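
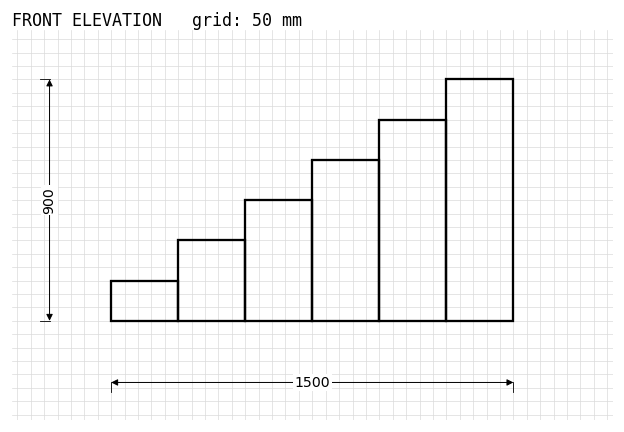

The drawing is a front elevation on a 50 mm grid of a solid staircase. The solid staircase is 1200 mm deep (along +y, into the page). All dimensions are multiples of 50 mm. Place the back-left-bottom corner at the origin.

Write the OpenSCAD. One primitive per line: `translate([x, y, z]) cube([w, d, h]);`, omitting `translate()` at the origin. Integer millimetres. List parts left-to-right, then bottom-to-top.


cube([250, 1200, 150]);
translate([250, 0, 0]) cube([250, 1200, 300]);
translate([500, 0, 0]) cube([250, 1200, 450]);
translate([750, 0, 0]) cube([250, 1200, 600]);
translate([1000, 0, 0]) cube([250, 1200, 750]);
translate([1250, 0, 0]) cube([250, 1200, 900]);


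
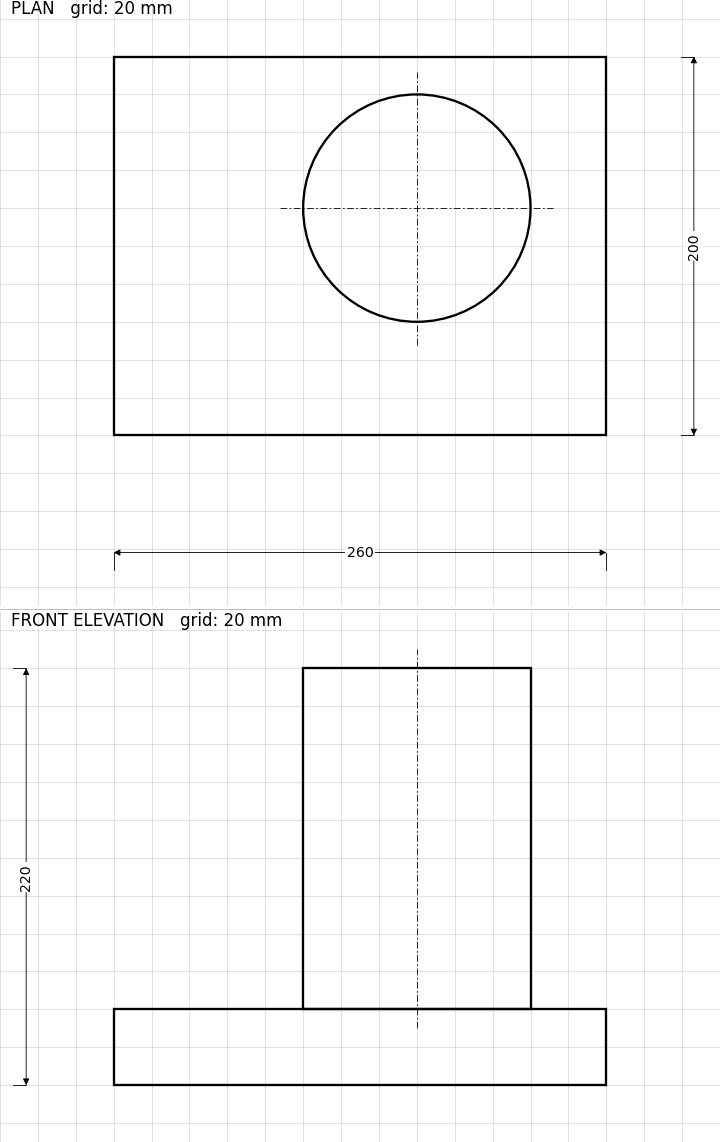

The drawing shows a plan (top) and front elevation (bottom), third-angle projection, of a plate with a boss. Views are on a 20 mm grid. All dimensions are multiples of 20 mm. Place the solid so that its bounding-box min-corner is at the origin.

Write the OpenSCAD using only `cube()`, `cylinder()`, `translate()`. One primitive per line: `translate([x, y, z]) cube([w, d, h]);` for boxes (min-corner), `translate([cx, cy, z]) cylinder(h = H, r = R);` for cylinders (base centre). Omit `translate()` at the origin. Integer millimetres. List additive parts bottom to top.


cube([260, 200, 40]);
translate([160, 120, 40]) cylinder(h = 180, r = 60);


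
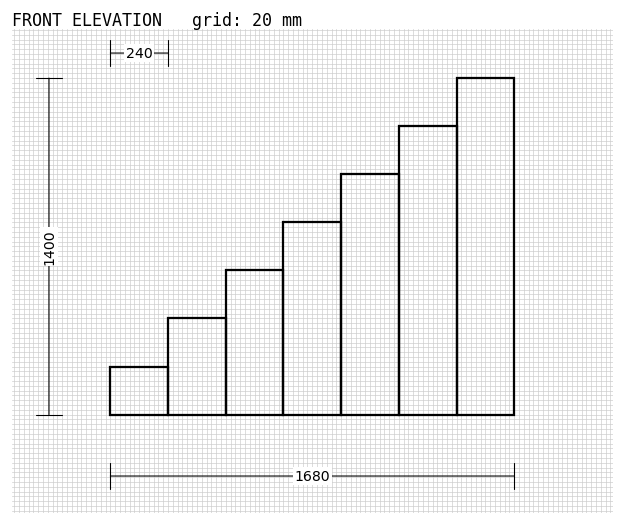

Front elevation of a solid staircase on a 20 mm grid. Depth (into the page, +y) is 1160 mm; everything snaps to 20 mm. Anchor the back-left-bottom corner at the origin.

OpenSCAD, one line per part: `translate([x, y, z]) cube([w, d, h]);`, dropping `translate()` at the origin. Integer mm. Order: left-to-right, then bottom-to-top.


cube([240, 1160, 200]);
translate([240, 0, 0]) cube([240, 1160, 400]);
translate([480, 0, 0]) cube([240, 1160, 600]);
translate([720, 0, 0]) cube([240, 1160, 800]);
translate([960, 0, 0]) cube([240, 1160, 1000]);
translate([1200, 0, 0]) cube([240, 1160, 1200]);
translate([1440, 0, 0]) cube([240, 1160, 1400]);


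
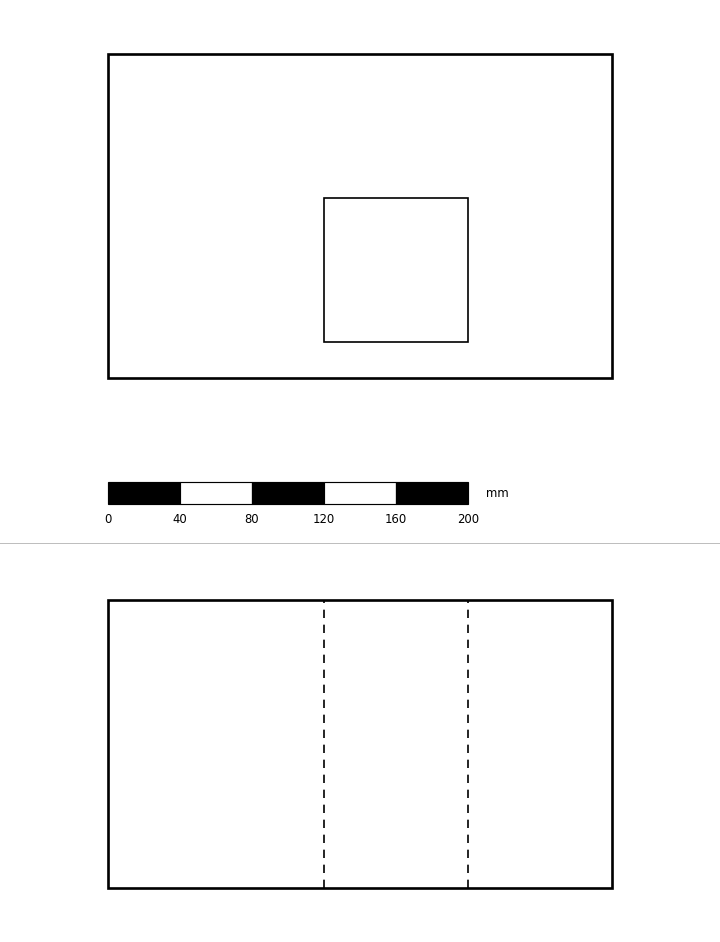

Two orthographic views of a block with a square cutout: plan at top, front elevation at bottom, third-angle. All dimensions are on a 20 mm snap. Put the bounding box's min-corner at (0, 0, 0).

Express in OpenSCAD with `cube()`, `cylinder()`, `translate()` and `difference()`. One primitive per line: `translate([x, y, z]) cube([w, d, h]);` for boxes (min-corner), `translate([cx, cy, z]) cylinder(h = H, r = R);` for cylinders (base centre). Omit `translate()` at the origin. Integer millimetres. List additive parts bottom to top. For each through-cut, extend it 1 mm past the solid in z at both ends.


difference() {
  cube([280, 180, 160]);
  translate([120, 20, -1]) cube([80, 80, 162]);
}


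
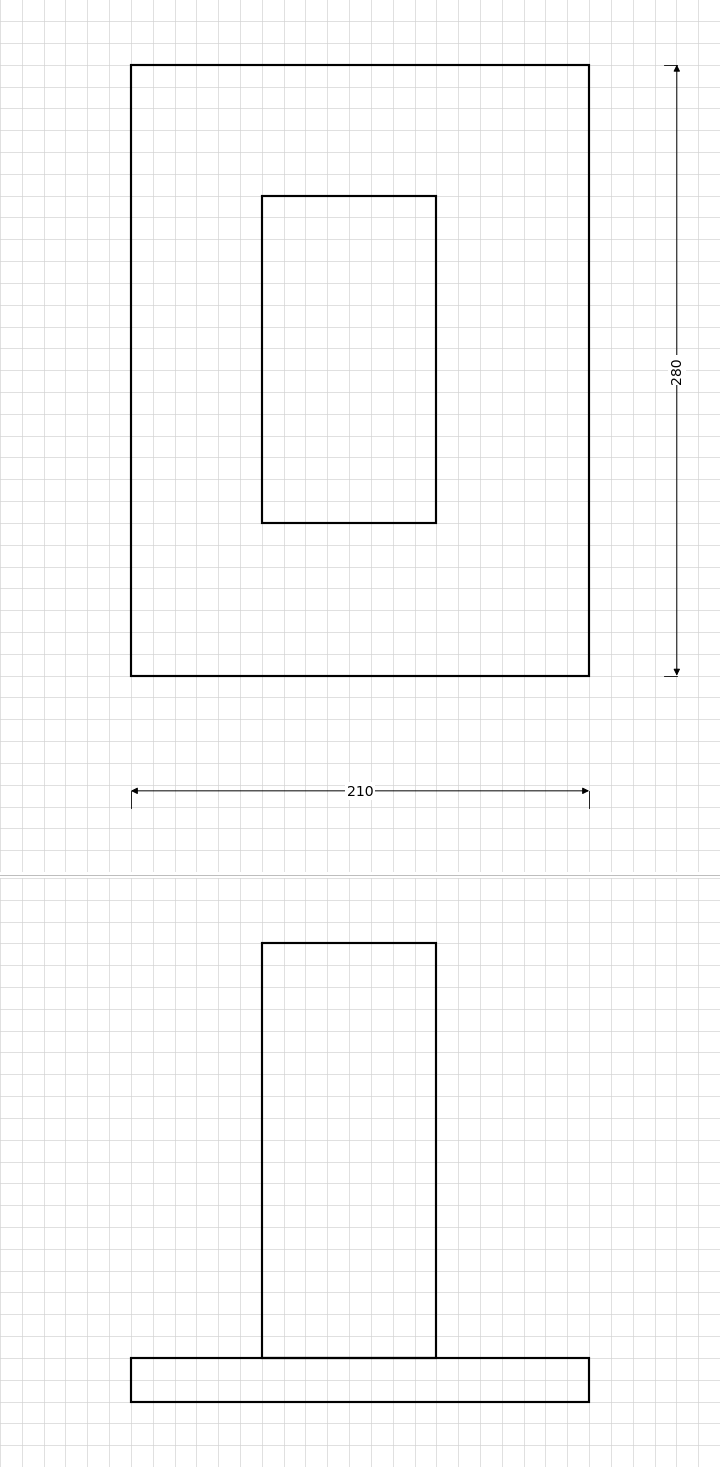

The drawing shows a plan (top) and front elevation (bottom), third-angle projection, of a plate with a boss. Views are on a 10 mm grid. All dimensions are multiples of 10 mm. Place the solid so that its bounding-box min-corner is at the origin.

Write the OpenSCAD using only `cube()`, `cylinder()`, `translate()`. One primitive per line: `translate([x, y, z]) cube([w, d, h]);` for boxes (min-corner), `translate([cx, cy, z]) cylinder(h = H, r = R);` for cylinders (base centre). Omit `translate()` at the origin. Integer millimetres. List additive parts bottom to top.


cube([210, 280, 20]);
translate([60, 70, 20]) cube([80, 150, 190]);


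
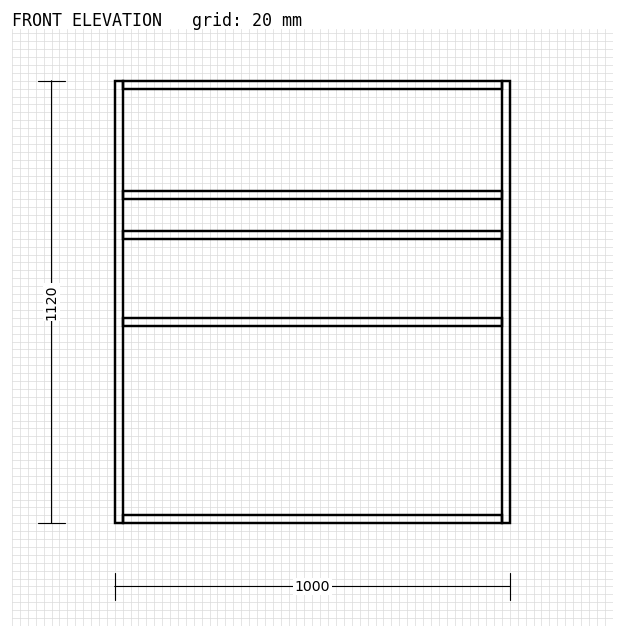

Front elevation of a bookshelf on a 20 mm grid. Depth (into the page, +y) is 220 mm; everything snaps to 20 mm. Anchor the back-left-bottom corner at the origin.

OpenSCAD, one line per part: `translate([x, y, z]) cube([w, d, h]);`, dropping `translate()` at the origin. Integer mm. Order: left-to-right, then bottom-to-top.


cube([20, 220, 1120]);
translate([20, 0, 0]) cube([960, 220, 20]);
translate([20, 0, 500]) cube([960, 220, 20]);
translate([20, 0, 720]) cube([960, 220, 20]);
translate([20, 0, 820]) cube([960, 220, 20]);
translate([20, 0, 1100]) cube([960, 220, 20]);
translate([980, 0, 0]) cube([20, 220, 1120]);


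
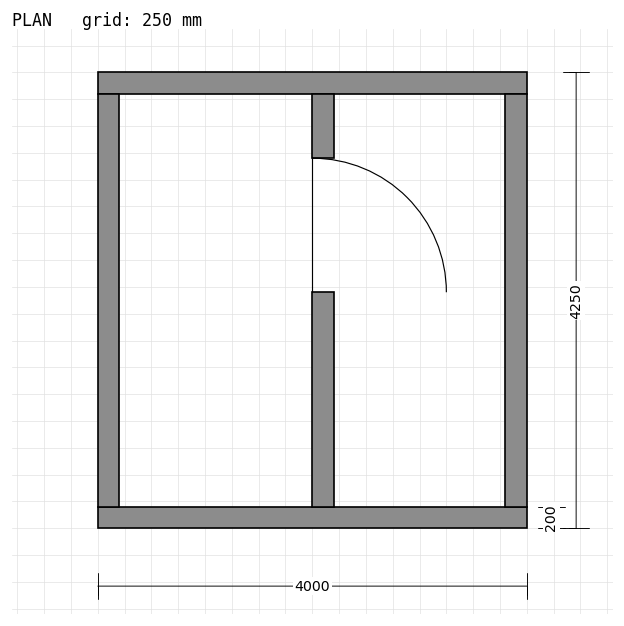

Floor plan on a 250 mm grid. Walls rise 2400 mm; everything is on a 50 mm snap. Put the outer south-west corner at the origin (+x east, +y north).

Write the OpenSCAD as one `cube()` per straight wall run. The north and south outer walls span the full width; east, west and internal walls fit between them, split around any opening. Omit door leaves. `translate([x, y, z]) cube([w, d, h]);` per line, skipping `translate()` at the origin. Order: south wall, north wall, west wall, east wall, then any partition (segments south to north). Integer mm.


cube([4000, 200, 2400]);
translate([0, 4050, 0]) cube([4000, 200, 2400]);
translate([0, 200, 0]) cube([200, 3850, 2400]);
translate([3800, 200, 0]) cube([200, 3850, 2400]);
translate([2000, 200, 0]) cube([200, 2000, 2400]);
translate([2000, 3450, 0]) cube([200, 600, 2400]);


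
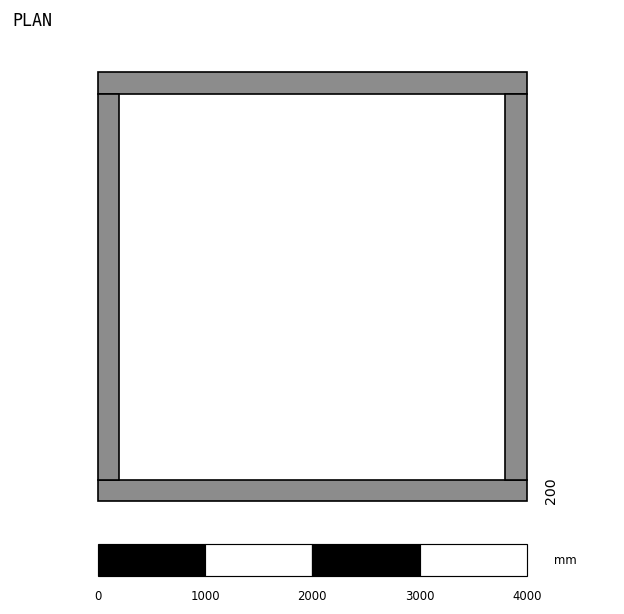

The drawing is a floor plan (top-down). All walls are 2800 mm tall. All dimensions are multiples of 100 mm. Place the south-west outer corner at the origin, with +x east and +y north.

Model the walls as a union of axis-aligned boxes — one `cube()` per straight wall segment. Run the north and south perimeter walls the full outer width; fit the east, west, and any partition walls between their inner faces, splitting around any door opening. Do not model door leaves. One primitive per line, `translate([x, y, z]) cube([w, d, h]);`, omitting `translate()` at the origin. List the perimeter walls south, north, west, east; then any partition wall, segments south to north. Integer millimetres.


cube([4000, 200, 2800]);
translate([0, 3800, 0]) cube([4000, 200, 2800]);
translate([0, 200, 0]) cube([200, 3600, 2800]);
translate([3800, 200, 0]) cube([200, 3600, 2800]);


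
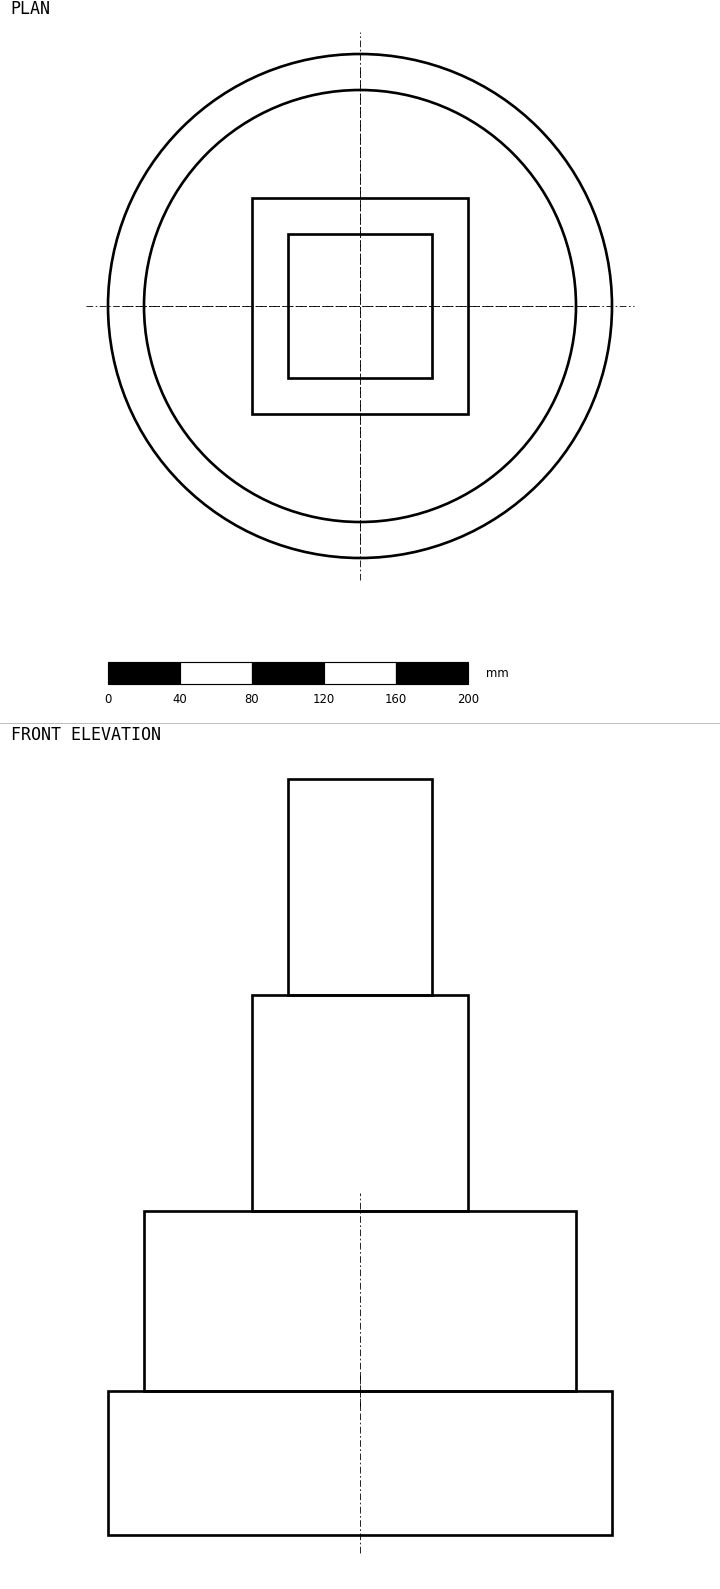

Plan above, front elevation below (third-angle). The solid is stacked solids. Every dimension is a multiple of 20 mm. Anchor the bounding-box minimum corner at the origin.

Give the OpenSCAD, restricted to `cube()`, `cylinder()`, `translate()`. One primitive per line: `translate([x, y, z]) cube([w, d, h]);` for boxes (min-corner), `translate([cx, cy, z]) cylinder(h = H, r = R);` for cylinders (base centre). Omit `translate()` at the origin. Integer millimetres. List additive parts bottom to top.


translate([140, 140, 0]) cylinder(h = 80, r = 140);
translate([140, 140, 80]) cylinder(h = 100, r = 120);
translate([80, 80, 180]) cube([120, 120, 120]);
translate([100, 100, 300]) cube([80, 80, 120]);


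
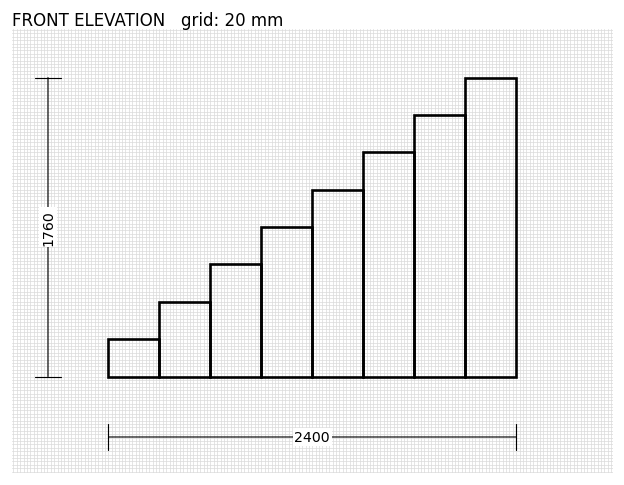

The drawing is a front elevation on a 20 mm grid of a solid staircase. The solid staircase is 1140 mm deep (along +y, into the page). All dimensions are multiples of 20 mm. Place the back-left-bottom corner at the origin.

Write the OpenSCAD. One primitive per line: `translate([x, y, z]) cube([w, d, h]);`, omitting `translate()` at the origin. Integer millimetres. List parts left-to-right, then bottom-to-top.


cube([300, 1140, 220]);
translate([300, 0, 0]) cube([300, 1140, 440]);
translate([600, 0, 0]) cube([300, 1140, 660]);
translate([900, 0, 0]) cube([300, 1140, 880]);
translate([1200, 0, 0]) cube([300, 1140, 1100]);
translate([1500, 0, 0]) cube([300, 1140, 1320]);
translate([1800, 0, 0]) cube([300, 1140, 1540]);
translate([2100, 0, 0]) cube([300, 1140, 1760]);


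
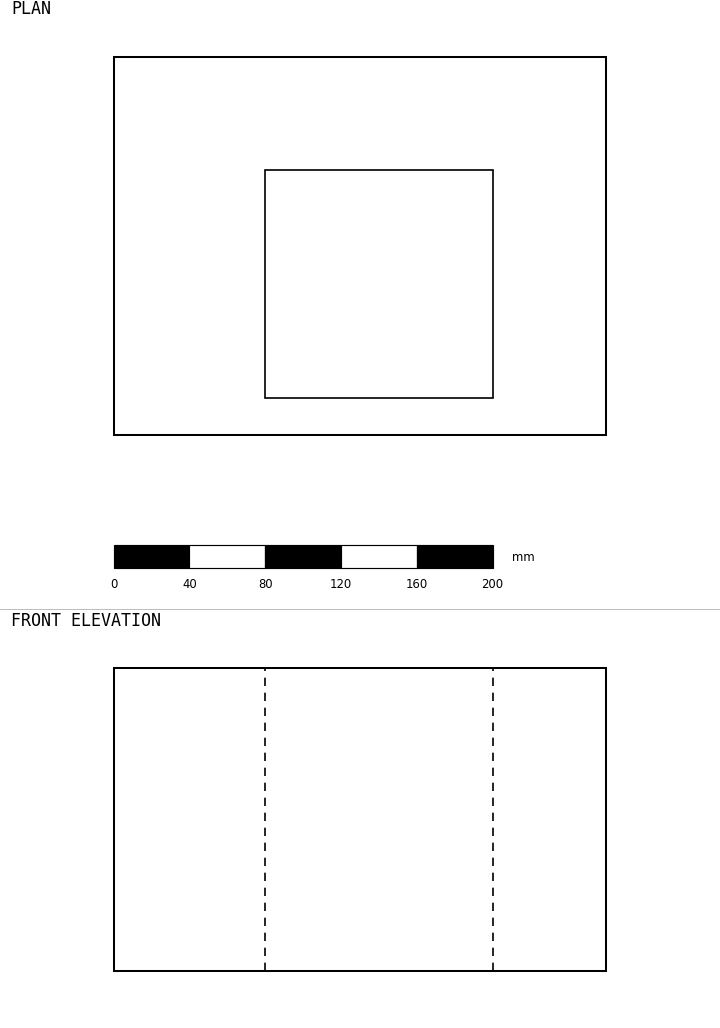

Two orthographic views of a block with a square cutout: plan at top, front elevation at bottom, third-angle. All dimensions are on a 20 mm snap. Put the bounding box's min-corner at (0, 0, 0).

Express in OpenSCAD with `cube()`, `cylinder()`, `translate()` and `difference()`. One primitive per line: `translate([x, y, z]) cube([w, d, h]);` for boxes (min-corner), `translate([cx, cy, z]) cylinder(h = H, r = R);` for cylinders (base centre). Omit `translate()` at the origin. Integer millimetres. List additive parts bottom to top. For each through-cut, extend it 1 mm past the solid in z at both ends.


difference() {
  cube([260, 200, 160]);
  translate([80, 20, -1]) cube([120, 120, 162]);
}


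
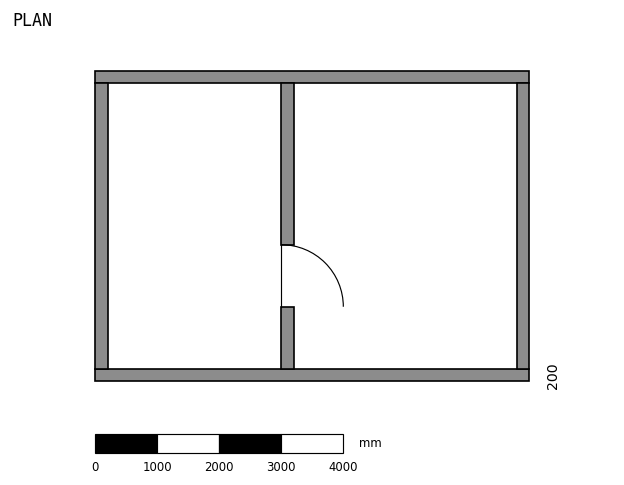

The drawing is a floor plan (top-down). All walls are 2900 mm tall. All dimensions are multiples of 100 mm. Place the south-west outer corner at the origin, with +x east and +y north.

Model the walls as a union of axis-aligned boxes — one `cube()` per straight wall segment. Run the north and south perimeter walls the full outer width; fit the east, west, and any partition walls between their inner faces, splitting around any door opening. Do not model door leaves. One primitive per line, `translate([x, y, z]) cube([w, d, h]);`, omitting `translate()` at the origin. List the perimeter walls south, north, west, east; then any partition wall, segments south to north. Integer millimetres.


cube([7000, 200, 2900]);
translate([0, 4800, 0]) cube([7000, 200, 2900]);
translate([0, 200, 0]) cube([200, 4600, 2900]);
translate([6800, 200, 0]) cube([200, 4600, 2900]);
translate([3000, 200, 0]) cube([200, 1000, 2900]);
translate([3000, 2200, 0]) cube([200, 2600, 2900]);


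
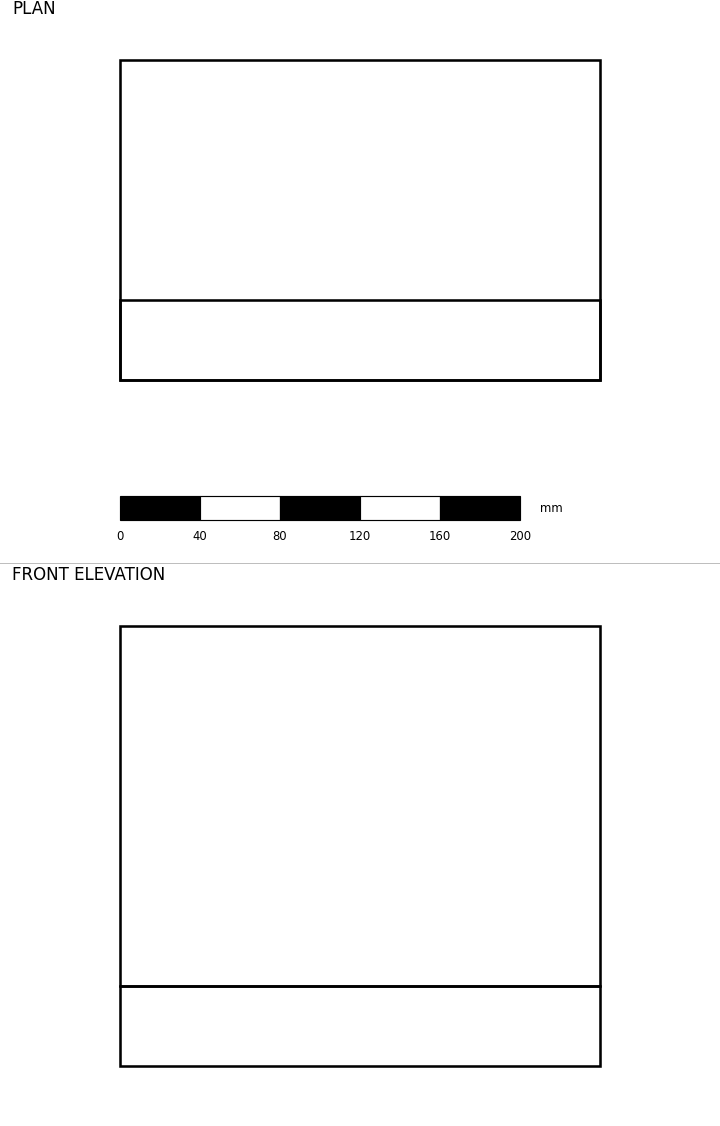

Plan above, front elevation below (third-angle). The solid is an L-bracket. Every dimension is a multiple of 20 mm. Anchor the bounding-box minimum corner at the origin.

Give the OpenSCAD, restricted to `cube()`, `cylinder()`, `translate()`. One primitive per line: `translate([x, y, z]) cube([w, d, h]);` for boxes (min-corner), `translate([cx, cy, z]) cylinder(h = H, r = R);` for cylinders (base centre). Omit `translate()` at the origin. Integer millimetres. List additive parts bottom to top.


cube([240, 160, 40]);
translate([0, 0, 40]) cube([240, 40, 180]);


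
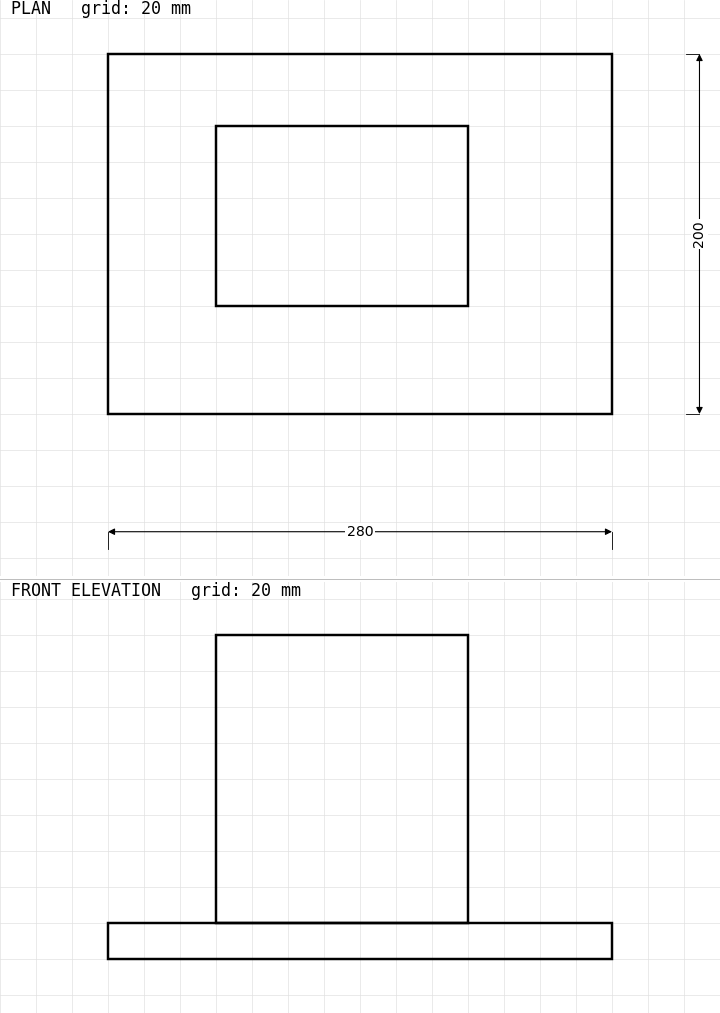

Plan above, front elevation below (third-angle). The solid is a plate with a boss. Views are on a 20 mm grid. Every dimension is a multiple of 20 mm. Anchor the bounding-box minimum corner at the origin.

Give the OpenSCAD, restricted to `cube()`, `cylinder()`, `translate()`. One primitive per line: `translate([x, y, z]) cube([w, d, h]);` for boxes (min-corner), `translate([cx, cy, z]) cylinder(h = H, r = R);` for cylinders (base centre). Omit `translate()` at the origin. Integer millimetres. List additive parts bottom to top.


cube([280, 200, 20]);
translate([60, 60, 20]) cube([140, 100, 160]);


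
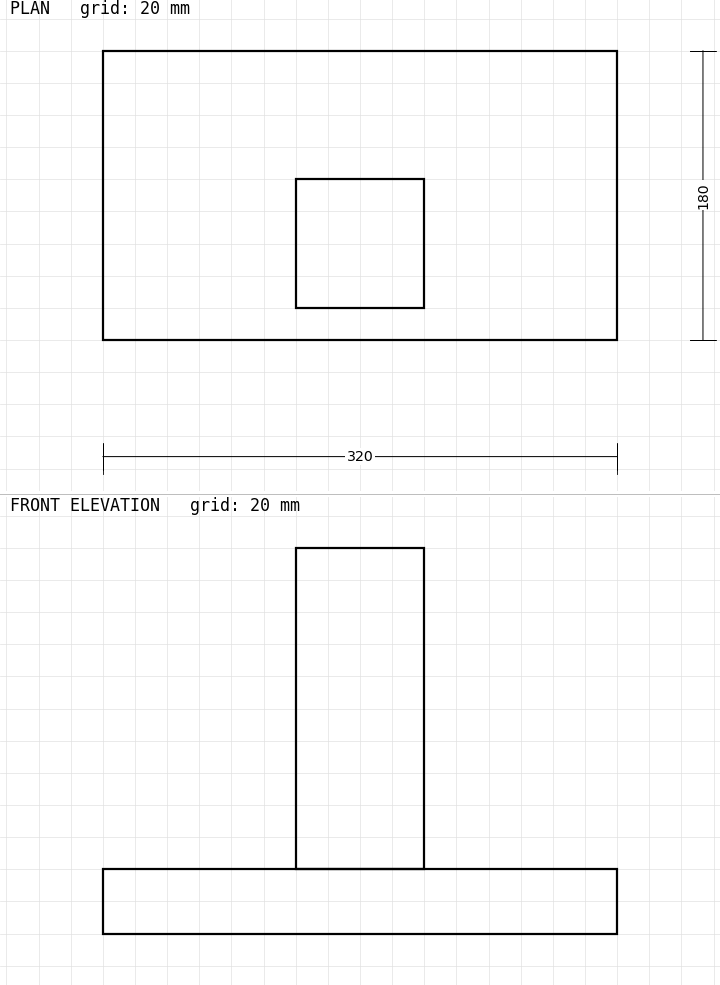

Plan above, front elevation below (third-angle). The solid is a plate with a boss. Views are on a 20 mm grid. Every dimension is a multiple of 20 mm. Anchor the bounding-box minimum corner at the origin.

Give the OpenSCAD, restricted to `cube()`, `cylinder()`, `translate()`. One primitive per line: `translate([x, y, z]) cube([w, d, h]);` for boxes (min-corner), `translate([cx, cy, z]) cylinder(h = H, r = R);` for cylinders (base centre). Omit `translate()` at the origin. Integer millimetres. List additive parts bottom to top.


cube([320, 180, 40]);
translate([120, 20, 40]) cube([80, 80, 200]);


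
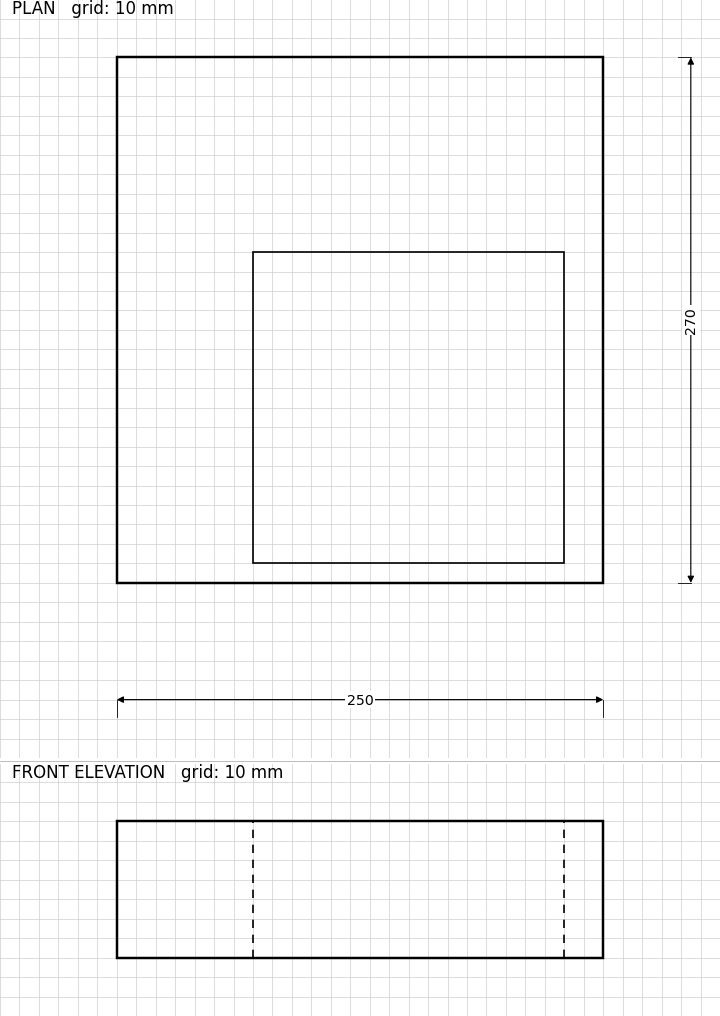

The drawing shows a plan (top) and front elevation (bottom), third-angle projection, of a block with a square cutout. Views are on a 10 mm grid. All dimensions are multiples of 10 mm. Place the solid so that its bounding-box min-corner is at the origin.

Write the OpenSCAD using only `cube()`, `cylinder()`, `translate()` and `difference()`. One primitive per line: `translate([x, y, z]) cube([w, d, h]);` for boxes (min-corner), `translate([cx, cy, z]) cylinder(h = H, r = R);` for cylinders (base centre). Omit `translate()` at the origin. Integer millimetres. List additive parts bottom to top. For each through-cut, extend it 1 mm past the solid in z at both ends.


difference() {
  cube([250, 270, 70]);
  translate([70, 10, -1]) cube([160, 160, 72]);
}


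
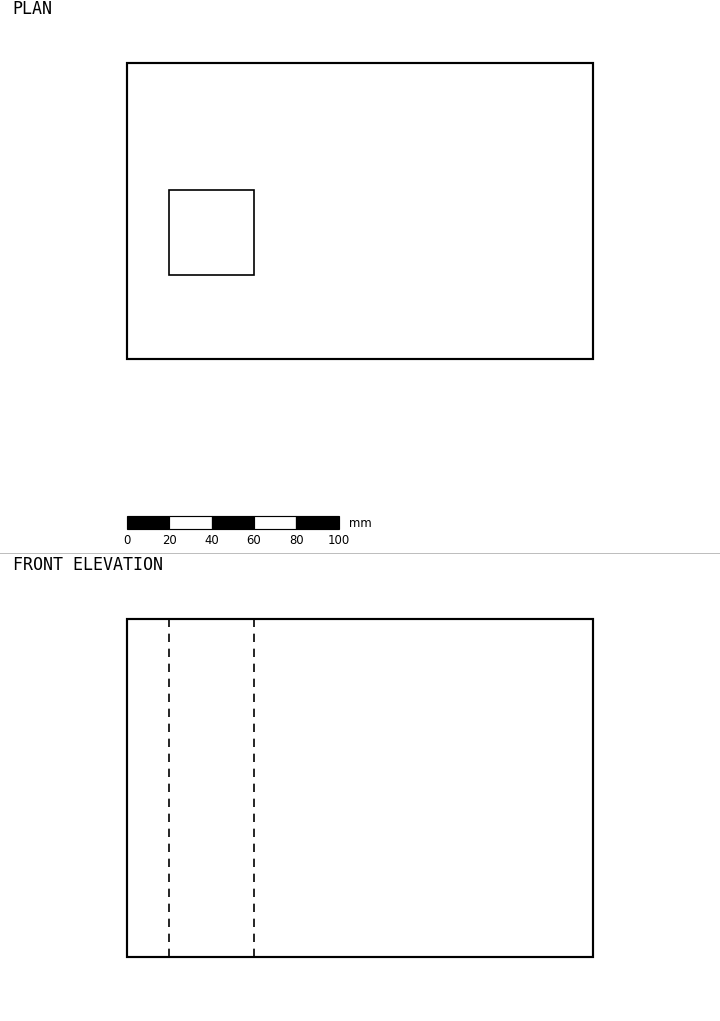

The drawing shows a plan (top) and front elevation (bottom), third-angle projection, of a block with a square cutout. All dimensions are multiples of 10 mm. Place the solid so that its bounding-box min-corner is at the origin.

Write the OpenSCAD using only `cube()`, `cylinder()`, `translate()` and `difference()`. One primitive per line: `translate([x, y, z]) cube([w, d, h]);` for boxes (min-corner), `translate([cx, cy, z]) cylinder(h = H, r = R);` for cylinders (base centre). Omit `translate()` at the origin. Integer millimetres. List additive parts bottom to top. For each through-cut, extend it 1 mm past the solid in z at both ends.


difference() {
  cube([220, 140, 160]);
  translate([20, 40, -1]) cube([40, 40, 162]);
}


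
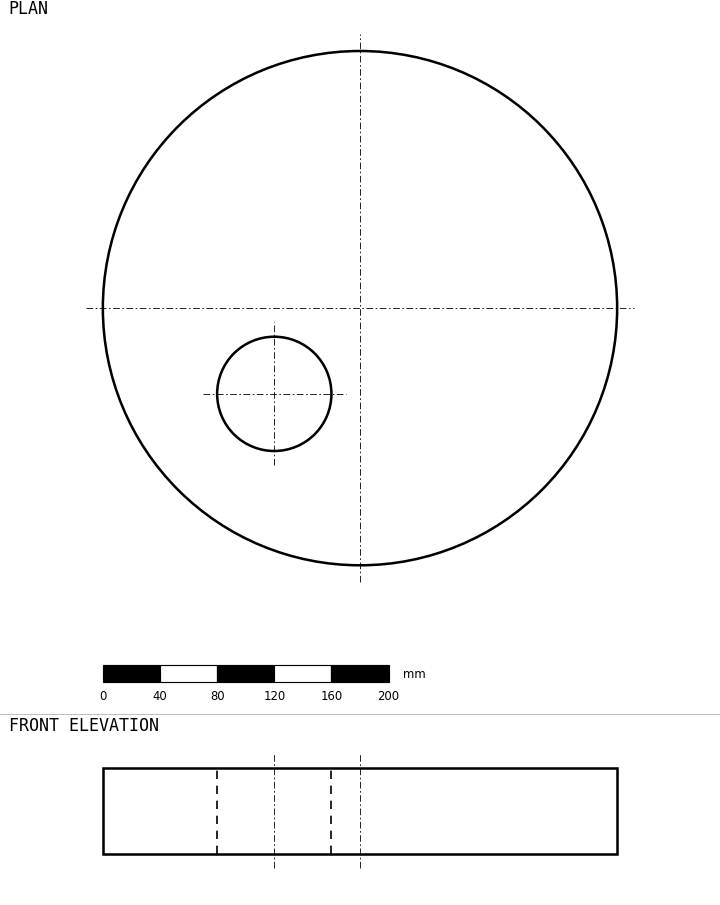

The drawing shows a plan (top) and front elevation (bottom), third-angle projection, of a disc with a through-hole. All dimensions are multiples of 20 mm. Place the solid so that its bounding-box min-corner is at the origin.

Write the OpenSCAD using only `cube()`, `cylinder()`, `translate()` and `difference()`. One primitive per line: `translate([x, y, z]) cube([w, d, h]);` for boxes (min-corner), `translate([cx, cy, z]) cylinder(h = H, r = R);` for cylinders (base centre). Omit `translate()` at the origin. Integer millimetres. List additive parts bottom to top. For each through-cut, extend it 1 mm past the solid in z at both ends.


difference() {
  translate([180, 180, 0]) cylinder(h = 60, r = 180);
  translate([120, 120, -1]) cylinder(h = 62, r = 40);
}


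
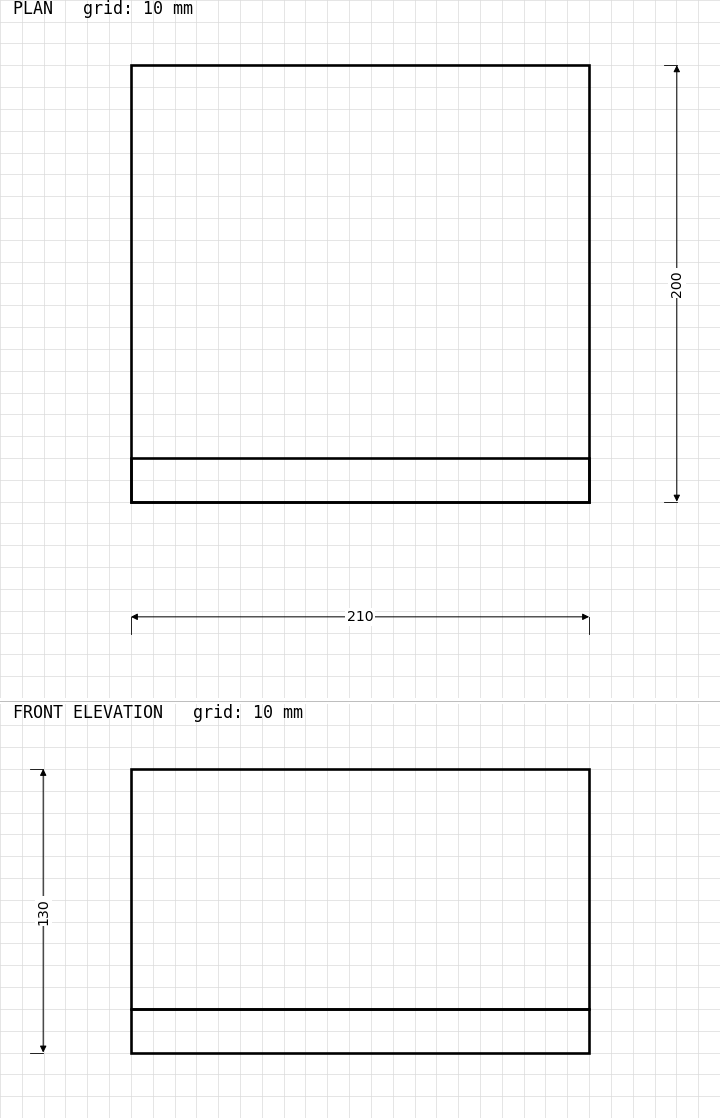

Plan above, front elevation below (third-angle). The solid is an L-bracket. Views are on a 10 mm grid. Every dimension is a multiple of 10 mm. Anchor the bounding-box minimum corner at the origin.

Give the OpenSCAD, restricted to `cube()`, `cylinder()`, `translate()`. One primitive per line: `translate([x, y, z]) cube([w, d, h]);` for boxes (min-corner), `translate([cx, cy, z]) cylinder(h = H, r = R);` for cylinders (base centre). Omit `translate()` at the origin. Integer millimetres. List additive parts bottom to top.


cube([210, 200, 20]);
translate([0, 0, 20]) cube([210, 20, 110]);


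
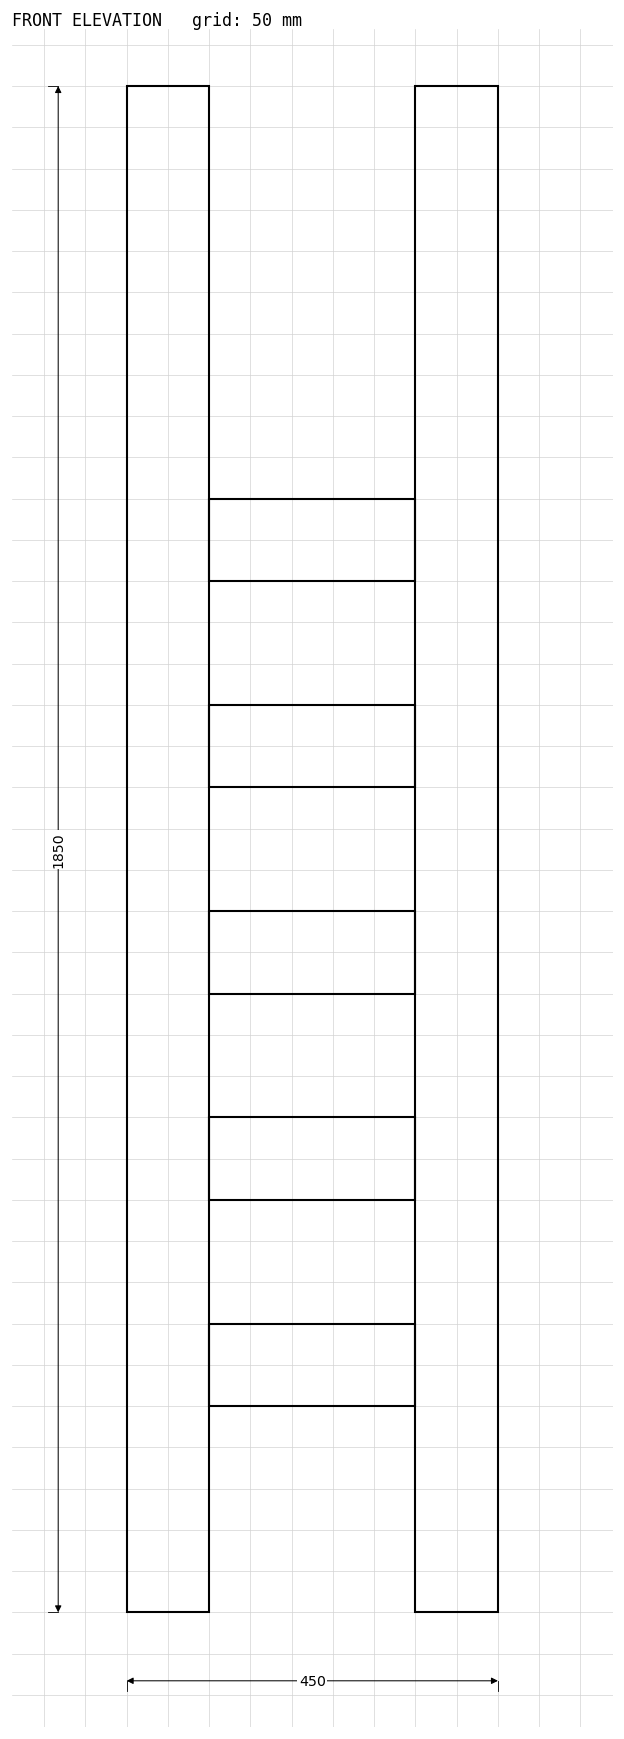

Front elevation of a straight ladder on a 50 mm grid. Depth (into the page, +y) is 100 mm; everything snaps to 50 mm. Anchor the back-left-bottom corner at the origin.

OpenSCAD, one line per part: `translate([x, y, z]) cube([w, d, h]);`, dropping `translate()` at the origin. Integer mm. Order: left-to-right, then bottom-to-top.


cube([100, 100, 1850]);
translate([100, 0, 250]) cube([250, 100, 100]);
translate([100, 0, 500]) cube([250, 100, 100]);
translate([100, 0, 750]) cube([250, 100, 100]);
translate([100, 0, 1000]) cube([250, 100, 100]);
translate([100, 0, 1250]) cube([250, 100, 100]);
translate([350, 0, 0]) cube([100, 100, 1850]);


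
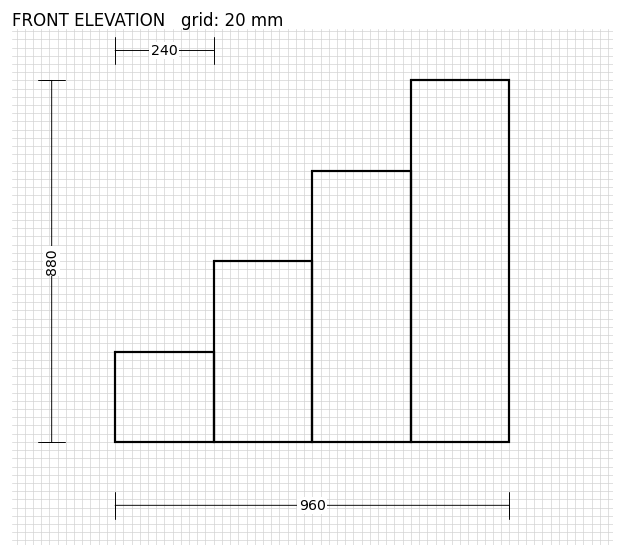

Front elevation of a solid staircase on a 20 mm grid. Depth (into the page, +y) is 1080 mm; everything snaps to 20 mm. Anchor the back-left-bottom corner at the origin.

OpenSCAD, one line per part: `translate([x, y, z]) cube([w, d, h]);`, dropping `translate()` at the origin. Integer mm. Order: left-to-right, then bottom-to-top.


cube([240, 1080, 220]);
translate([240, 0, 0]) cube([240, 1080, 440]);
translate([480, 0, 0]) cube([240, 1080, 660]);
translate([720, 0, 0]) cube([240, 1080, 880]);


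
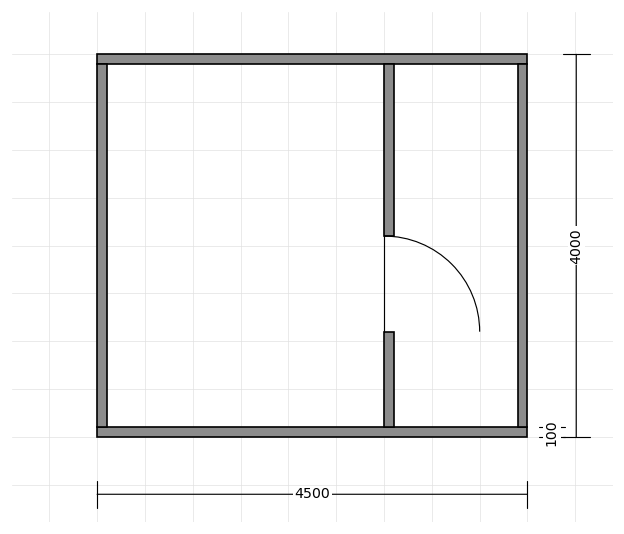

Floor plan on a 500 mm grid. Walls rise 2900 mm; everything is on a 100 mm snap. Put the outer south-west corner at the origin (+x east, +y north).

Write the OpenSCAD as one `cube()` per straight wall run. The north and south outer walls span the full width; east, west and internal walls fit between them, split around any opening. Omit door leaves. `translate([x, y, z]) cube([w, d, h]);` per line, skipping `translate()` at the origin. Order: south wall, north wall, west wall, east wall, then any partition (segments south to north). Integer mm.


cube([4500, 100, 2900]);
translate([0, 3900, 0]) cube([4500, 100, 2900]);
translate([0, 100, 0]) cube([100, 3800, 2900]);
translate([4400, 100, 0]) cube([100, 3800, 2900]);
translate([3000, 100, 0]) cube([100, 1000, 2900]);
translate([3000, 2100, 0]) cube([100, 1800, 2900]);


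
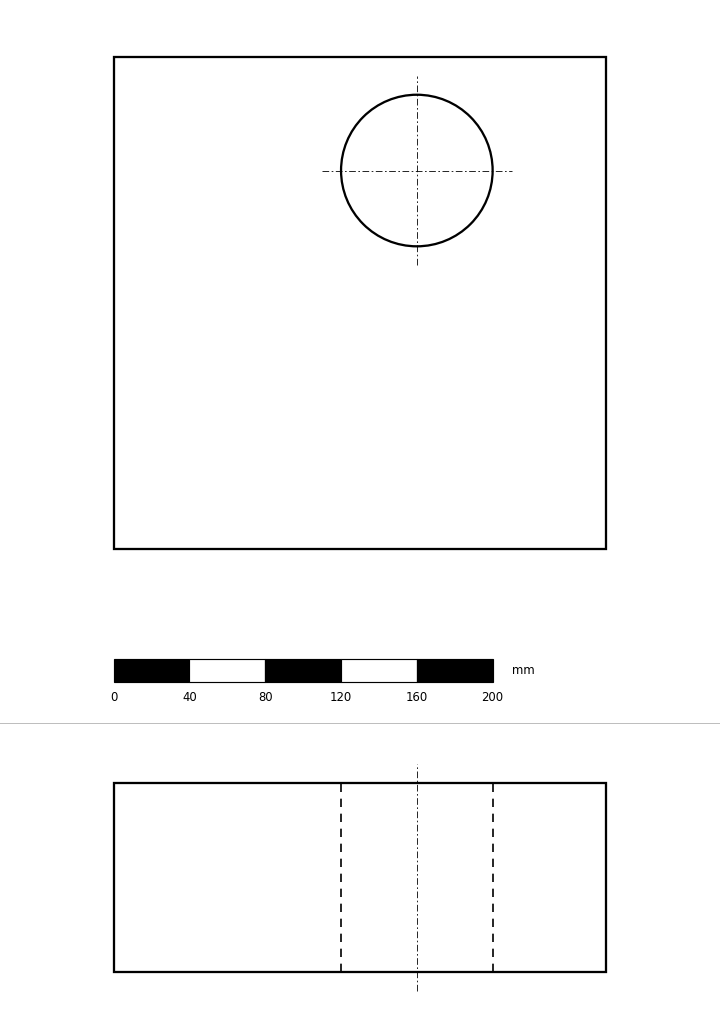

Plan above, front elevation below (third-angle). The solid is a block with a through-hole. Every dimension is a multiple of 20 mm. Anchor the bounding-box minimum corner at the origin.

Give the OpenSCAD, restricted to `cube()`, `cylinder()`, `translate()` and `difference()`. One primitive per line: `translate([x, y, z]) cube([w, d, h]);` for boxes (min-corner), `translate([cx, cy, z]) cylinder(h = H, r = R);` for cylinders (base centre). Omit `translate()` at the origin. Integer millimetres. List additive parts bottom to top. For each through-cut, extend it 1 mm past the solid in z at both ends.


difference() {
  cube([260, 260, 100]);
  translate([160, 200, -1]) cylinder(h = 102, r = 40);
}


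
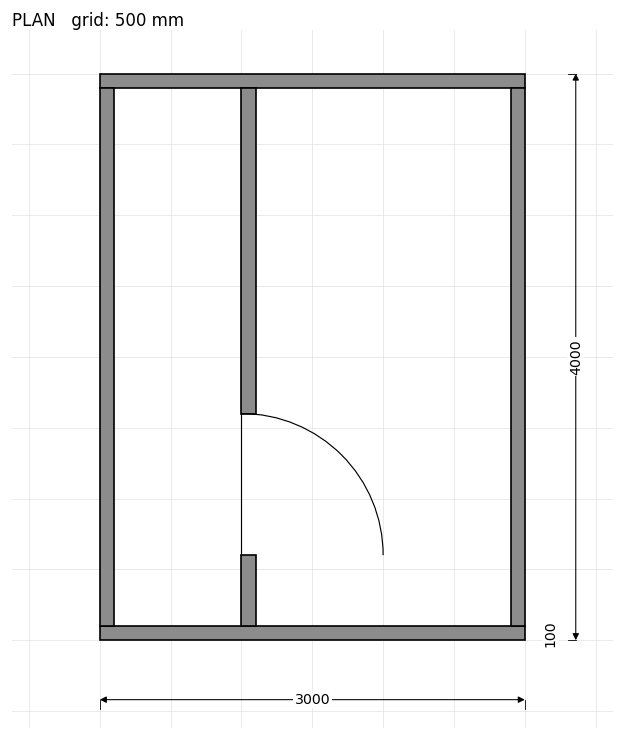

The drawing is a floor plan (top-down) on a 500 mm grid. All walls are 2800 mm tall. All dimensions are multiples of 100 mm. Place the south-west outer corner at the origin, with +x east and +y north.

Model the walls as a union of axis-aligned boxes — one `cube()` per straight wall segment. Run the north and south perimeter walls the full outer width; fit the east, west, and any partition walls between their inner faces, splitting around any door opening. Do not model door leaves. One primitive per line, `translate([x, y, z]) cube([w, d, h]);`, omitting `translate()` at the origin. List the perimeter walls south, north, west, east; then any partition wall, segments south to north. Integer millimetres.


cube([3000, 100, 2800]);
translate([0, 3900, 0]) cube([3000, 100, 2800]);
translate([0, 100, 0]) cube([100, 3800, 2800]);
translate([2900, 100, 0]) cube([100, 3800, 2800]);
translate([1000, 100, 0]) cube([100, 500, 2800]);
translate([1000, 1600, 0]) cube([100, 2300, 2800]);


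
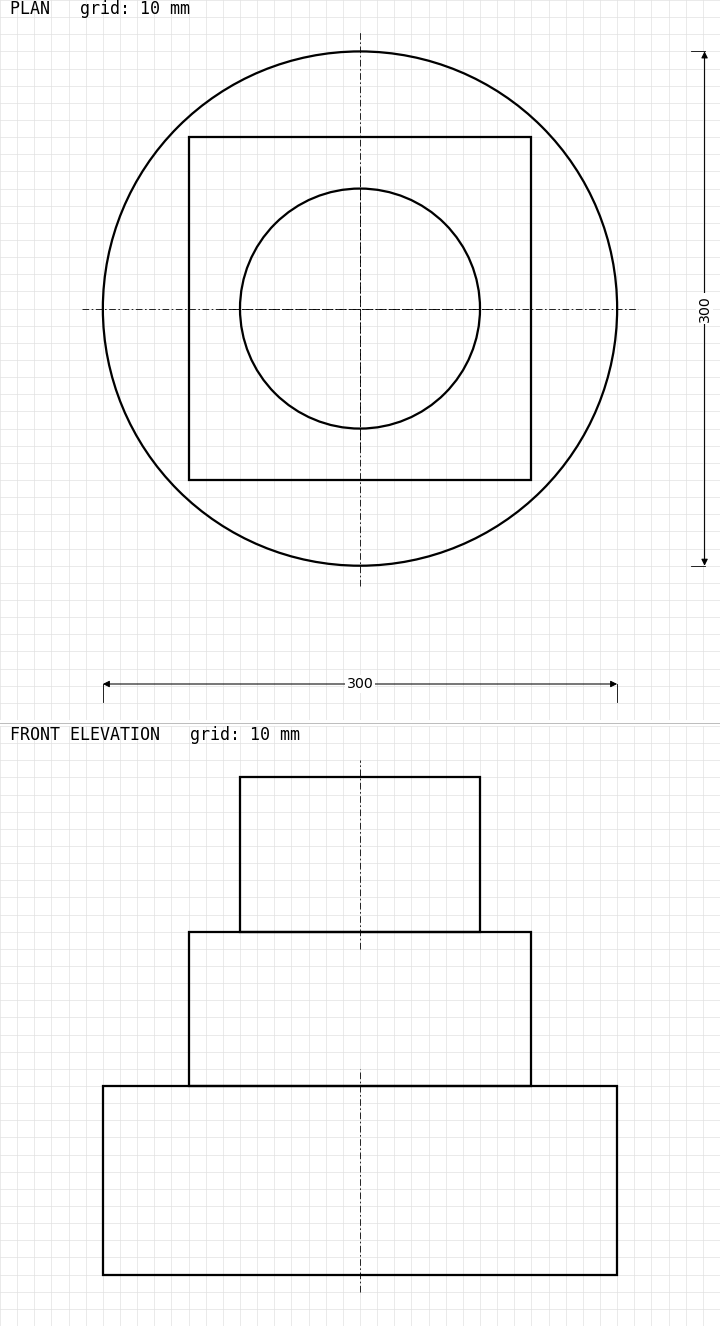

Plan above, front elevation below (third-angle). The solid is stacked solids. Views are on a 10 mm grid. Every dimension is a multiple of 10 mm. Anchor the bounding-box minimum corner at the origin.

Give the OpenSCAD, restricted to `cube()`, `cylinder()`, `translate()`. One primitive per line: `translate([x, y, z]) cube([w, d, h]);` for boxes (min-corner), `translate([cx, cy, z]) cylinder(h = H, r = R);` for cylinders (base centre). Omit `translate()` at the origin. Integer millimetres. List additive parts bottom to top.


translate([150, 150, 0]) cylinder(h = 110, r = 150);
translate([50, 50, 110]) cube([200, 200, 90]);
translate([150, 150, 200]) cylinder(h = 90, r = 70);


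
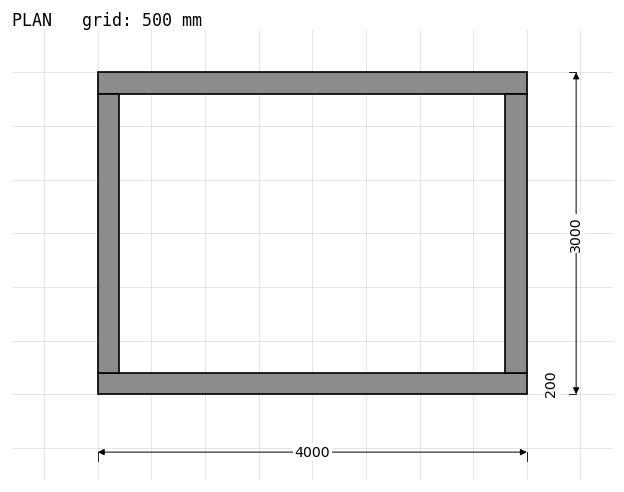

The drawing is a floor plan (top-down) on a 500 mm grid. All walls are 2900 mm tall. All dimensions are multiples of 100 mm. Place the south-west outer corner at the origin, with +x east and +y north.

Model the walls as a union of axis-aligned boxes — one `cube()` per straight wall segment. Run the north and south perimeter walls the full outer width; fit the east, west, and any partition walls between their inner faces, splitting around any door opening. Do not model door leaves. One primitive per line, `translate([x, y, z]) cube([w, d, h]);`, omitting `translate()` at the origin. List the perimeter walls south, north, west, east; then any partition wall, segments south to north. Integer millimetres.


cube([4000, 200, 2900]);
translate([0, 2800, 0]) cube([4000, 200, 2900]);
translate([0, 200, 0]) cube([200, 2600, 2900]);
translate([3800, 200, 0]) cube([200, 2600, 2900]);


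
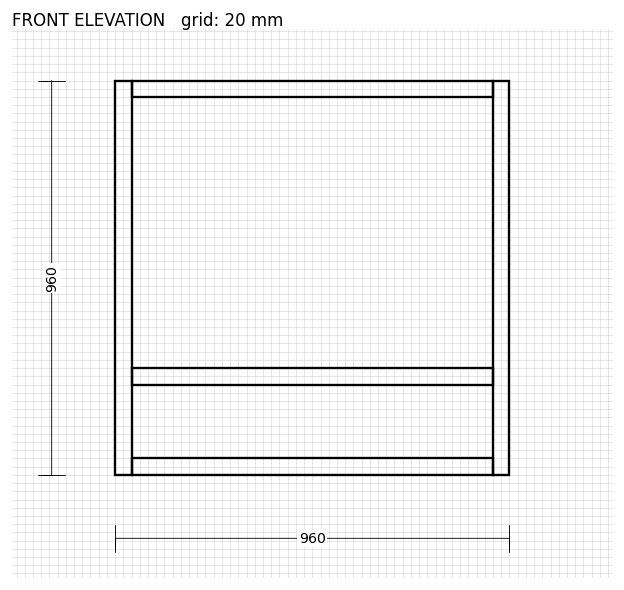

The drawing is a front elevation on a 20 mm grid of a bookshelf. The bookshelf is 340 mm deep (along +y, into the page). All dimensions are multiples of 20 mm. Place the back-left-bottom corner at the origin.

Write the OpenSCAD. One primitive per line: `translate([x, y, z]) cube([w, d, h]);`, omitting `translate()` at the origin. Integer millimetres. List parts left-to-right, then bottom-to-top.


cube([40, 340, 960]);
translate([40, 0, 0]) cube([880, 340, 40]);
translate([40, 0, 220]) cube([880, 340, 40]);
translate([40, 0, 920]) cube([880, 340, 40]);
translate([920, 0, 0]) cube([40, 340, 960]);


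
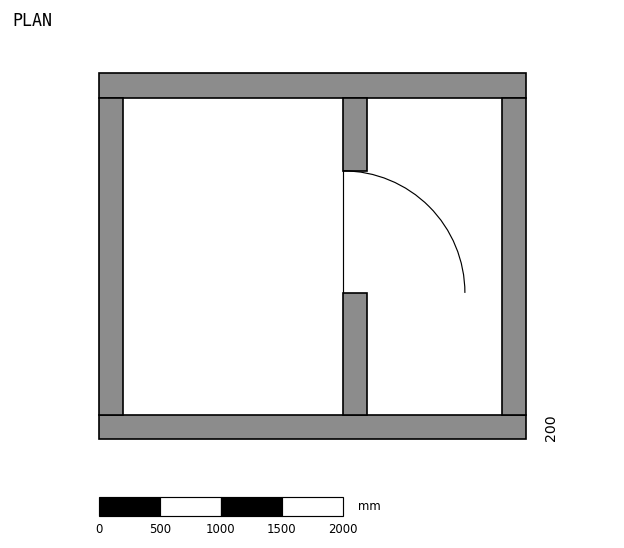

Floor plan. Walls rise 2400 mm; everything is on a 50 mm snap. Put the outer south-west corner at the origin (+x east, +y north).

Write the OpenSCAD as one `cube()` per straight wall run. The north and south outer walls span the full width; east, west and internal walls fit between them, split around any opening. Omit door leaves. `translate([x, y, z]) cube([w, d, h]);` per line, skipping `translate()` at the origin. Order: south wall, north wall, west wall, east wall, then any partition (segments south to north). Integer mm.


cube([3500, 200, 2400]);
translate([0, 2800, 0]) cube([3500, 200, 2400]);
translate([0, 200, 0]) cube([200, 2600, 2400]);
translate([3300, 200, 0]) cube([200, 2600, 2400]);
translate([2000, 200, 0]) cube([200, 1000, 2400]);
translate([2000, 2200, 0]) cube([200, 600, 2400]);


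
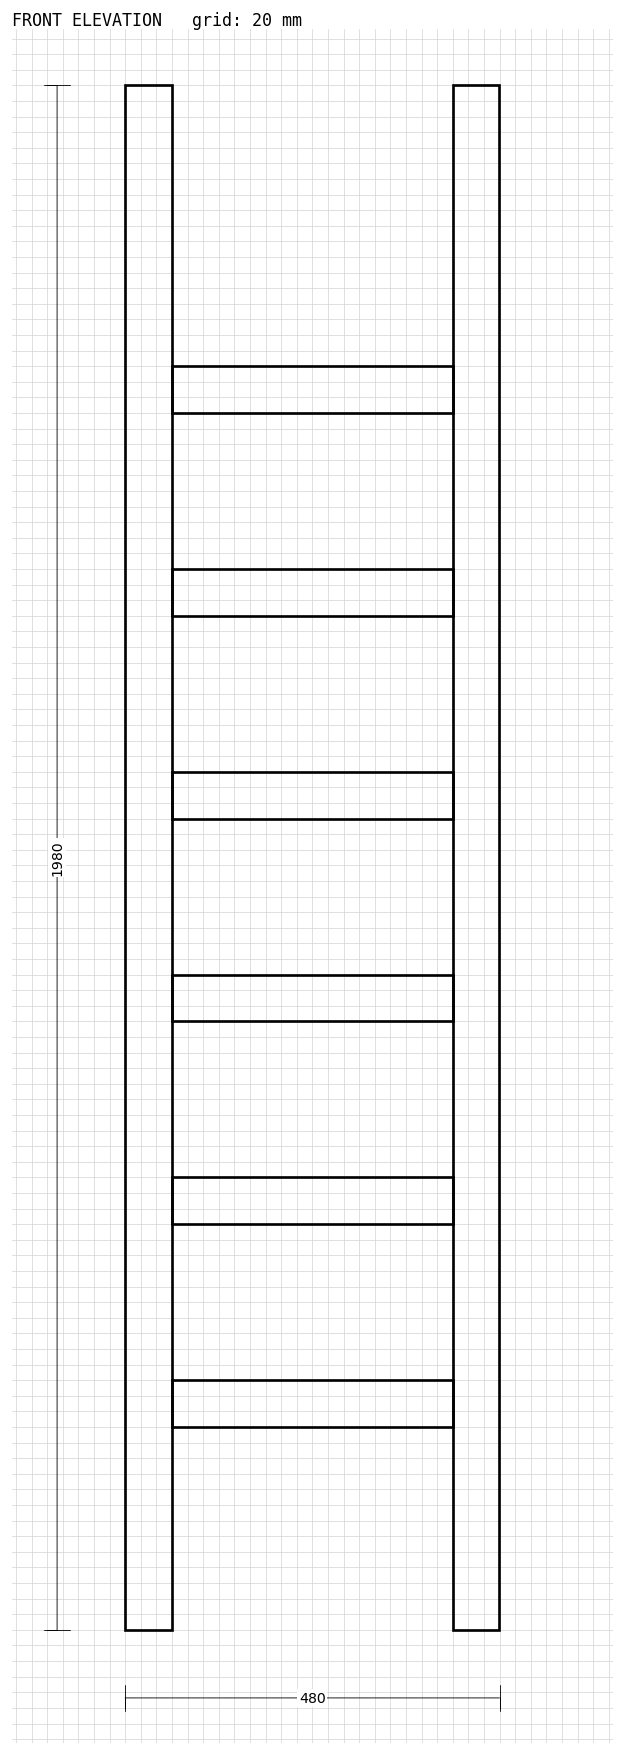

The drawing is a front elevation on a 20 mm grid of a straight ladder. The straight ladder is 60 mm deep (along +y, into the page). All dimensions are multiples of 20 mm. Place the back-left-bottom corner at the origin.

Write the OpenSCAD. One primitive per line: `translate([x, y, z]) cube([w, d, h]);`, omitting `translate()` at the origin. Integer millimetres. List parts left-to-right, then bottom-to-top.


cube([60, 60, 1980]);
translate([60, 0, 260]) cube([360, 60, 60]);
translate([60, 0, 520]) cube([360, 60, 60]);
translate([60, 0, 780]) cube([360, 60, 60]);
translate([60, 0, 1040]) cube([360, 60, 60]);
translate([60, 0, 1300]) cube([360, 60, 60]);
translate([60, 0, 1560]) cube([360, 60, 60]);
translate([420, 0, 0]) cube([60, 60, 1980]);


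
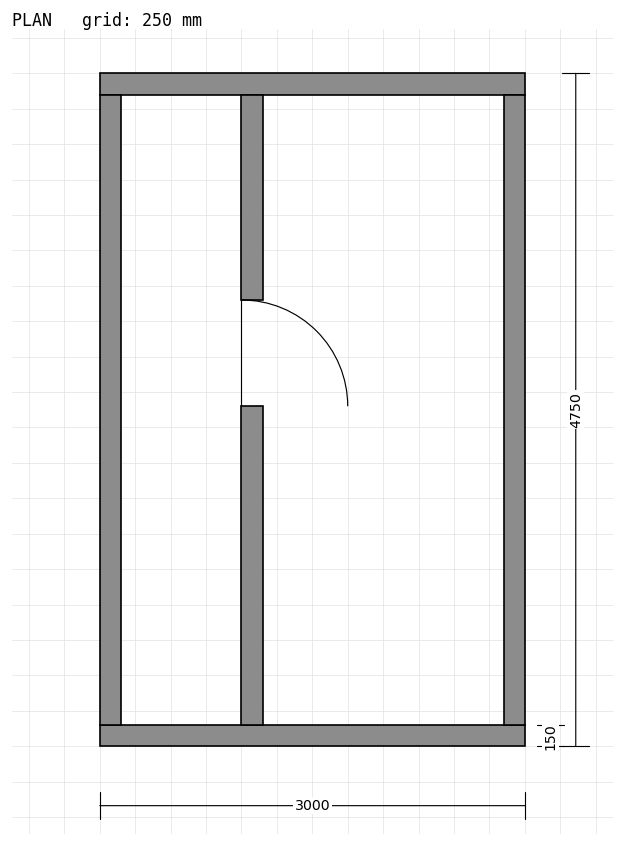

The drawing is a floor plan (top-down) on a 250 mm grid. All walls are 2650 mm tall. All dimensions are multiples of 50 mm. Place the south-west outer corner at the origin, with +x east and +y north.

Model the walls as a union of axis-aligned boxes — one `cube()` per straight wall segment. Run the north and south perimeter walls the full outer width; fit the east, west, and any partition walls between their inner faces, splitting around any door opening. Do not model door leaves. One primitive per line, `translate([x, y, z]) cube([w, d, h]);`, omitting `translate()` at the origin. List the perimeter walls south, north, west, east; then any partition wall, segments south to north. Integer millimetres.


cube([3000, 150, 2650]);
translate([0, 4600, 0]) cube([3000, 150, 2650]);
translate([0, 150, 0]) cube([150, 4450, 2650]);
translate([2850, 150, 0]) cube([150, 4450, 2650]);
translate([1000, 150, 0]) cube([150, 2250, 2650]);
translate([1000, 3150, 0]) cube([150, 1450, 2650]);


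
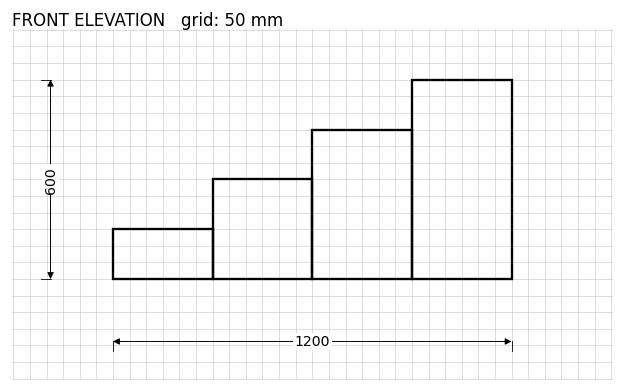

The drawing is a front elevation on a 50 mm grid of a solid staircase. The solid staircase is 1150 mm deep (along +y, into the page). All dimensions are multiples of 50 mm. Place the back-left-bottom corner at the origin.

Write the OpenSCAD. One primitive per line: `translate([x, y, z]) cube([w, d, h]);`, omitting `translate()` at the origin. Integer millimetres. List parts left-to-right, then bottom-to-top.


cube([300, 1150, 150]);
translate([300, 0, 0]) cube([300, 1150, 300]);
translate([600, 0, 0]) cube([300, 1150, 450]);
translate([900, 0, 0]) cube([300, 1150, 600]);


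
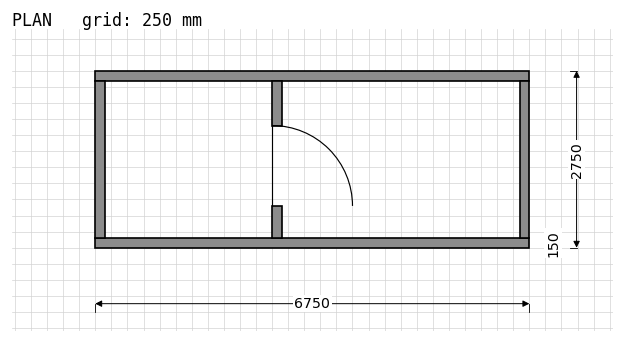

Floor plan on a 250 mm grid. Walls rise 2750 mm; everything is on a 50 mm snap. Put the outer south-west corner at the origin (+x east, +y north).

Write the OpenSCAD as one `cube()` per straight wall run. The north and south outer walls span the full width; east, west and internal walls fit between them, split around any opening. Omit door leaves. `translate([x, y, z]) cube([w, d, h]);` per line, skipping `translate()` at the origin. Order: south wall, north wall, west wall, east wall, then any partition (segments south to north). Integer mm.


cube([6750, 150, 2750]);
translate([0, 2600, 0]) cube([6750, 150, 2750]);
translate([0, 150, 0]) cube([150, 2450, 2750]);
translate([6600, 150, 0]) cube([150, 2450, 2750]);
translate([2750, 150, 0]) cube([150, 500, 2750]);
translate([2750, 1900, 0]) cube([150, 700, 2750]);


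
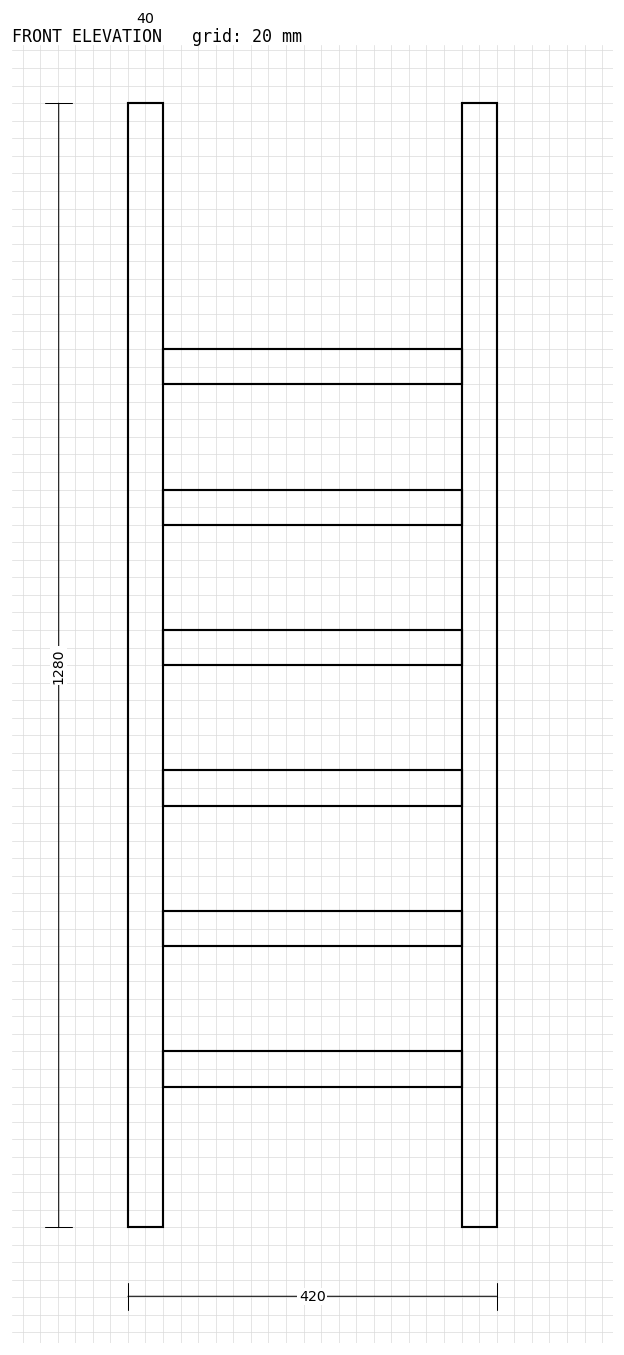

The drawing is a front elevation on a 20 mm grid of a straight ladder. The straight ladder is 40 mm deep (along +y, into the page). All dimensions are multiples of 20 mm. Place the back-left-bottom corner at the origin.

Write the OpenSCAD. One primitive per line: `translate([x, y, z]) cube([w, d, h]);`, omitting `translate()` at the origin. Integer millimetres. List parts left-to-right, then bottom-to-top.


cube([40, 40, 1280]);
translate([40, 0, 160]) cube([340, 40, 40]);
translate([40, 0, 320]) cube([340, 40, 40]);
translate([40, 0, 480]) cube([340, 40, 40]);
translate([40, 0, 640]) cube([340, 40, 40]);
translate([40, 0, 800]) cube([340, 40, 40]);
translate([40, 0, 960]) cube([340, 40, 40]);
translate([380, 0, 0]) cube([40, 40, 1280]);


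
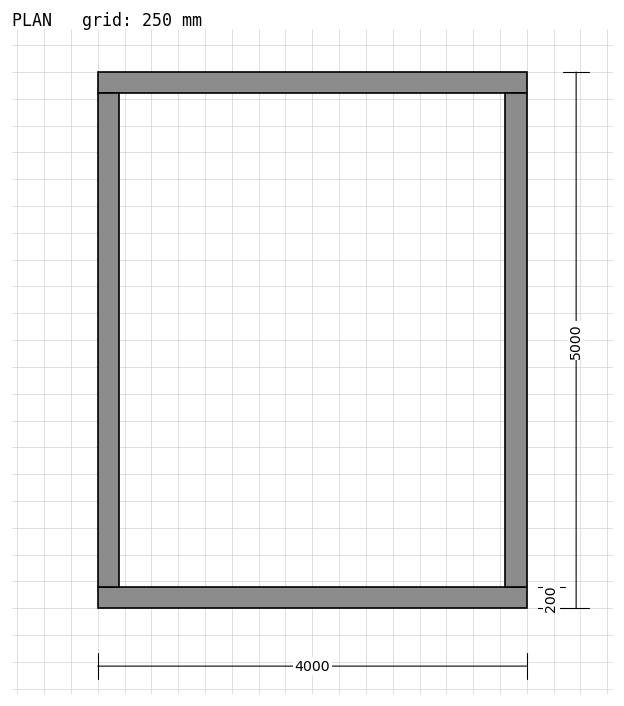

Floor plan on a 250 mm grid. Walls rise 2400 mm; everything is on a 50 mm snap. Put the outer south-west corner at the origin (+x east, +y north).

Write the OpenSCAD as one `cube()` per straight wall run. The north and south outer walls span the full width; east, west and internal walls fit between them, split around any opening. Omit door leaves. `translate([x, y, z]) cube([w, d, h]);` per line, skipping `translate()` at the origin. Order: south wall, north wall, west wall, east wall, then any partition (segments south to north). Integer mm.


cube([4000, 200, 2400]);
translate([0, 4800, 0]) cube([4000, 200, 2400]);
translate([0, 200, 0]) cube([200, 4600, 2400]);
translate([3800, 200, 0]) cube([200, 4600, 2400]);


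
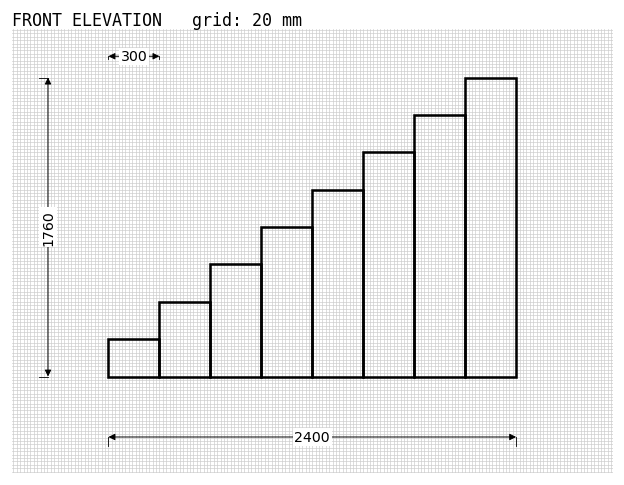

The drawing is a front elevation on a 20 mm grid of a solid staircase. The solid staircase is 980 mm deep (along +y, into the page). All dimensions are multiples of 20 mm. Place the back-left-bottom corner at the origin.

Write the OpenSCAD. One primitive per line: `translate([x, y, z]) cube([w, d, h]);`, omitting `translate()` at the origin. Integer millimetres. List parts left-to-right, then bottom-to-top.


cube([300, 980, 220]);
translate([300, 0, 0]) cube([300, 980, 440]);
translate([600, 0, 0]) cube([300, 980, 660]);
translate([900, 0, 0]) cube([300, 980, 880]);
translate([1200, 0, 0]) cube([300, 980, 1100]);
translate([1500, 0, 0]) cube([300, 980, 1320]);
translate([1800, 0, 0]) cube([300, 980, 1540]);
translate([2100, 0, 0]) cube([300, 980, 1760]);


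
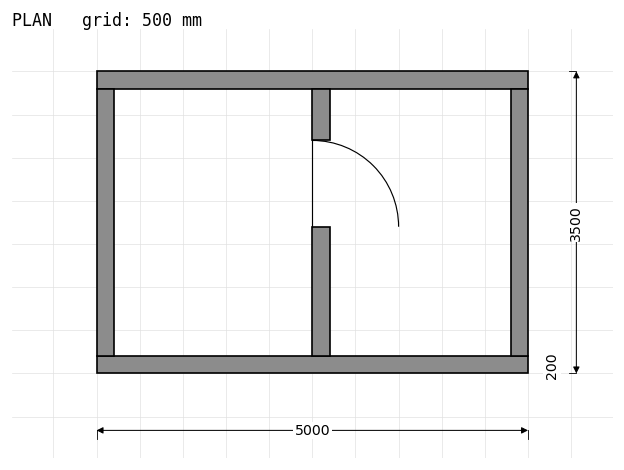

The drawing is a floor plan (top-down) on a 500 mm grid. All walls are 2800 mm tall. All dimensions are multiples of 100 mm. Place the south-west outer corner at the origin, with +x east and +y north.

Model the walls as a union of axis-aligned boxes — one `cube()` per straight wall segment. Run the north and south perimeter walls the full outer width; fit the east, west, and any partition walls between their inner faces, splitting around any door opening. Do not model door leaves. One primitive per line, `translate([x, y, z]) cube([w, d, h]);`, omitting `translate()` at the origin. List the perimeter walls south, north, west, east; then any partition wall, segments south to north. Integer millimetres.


cube([5000, 200, 2800]);
translate([0, 3300, 0]) cube([5000, 200, 2800]);
translate([0, 200, 0]) cube([200, 3100, 2800]);
translate([4800, 200, 0]) cube([200, 3100, 2800]);
translate([2500, 200, 0]) cube([200, 1500, 2800]);
translate([2500, 2700, 0]) cube([200, 600, 2800]);


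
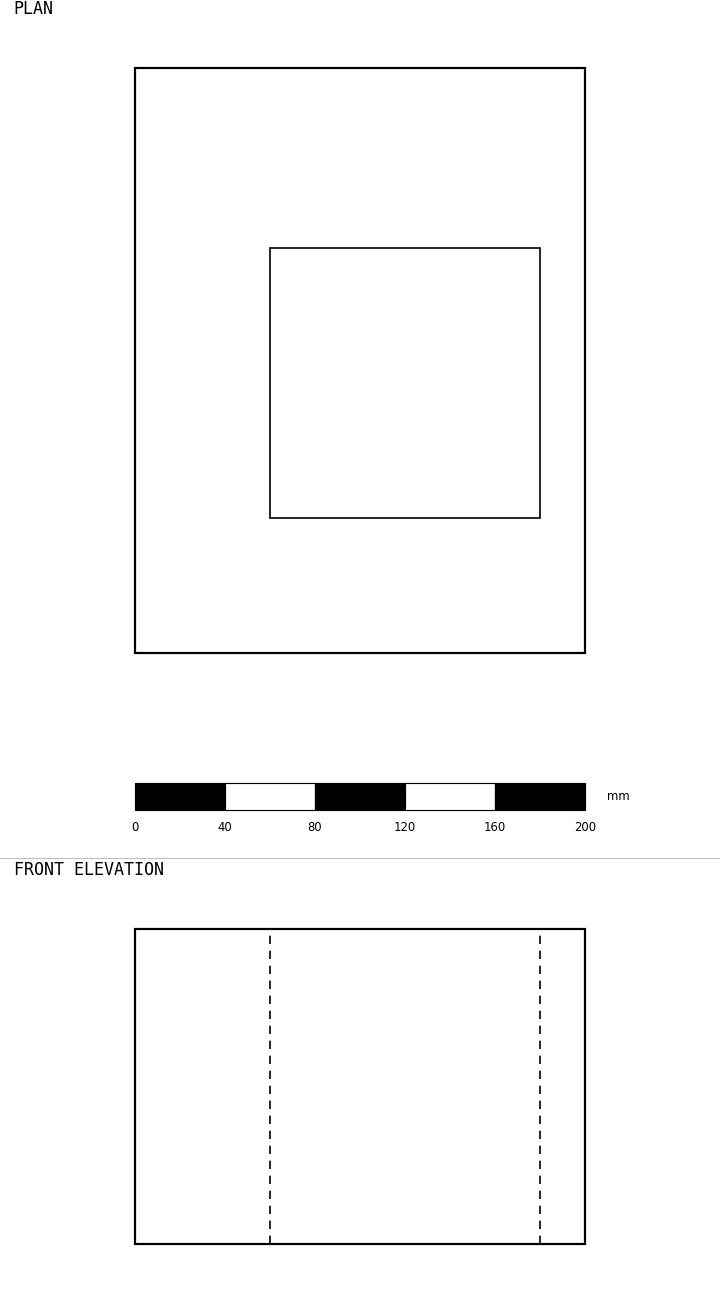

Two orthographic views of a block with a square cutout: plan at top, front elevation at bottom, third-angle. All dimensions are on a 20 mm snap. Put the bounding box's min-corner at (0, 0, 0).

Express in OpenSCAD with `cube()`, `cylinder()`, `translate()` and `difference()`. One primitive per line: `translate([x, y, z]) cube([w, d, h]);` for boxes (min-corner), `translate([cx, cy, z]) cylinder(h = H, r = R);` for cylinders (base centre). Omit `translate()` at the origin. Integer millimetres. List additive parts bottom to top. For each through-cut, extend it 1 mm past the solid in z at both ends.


difference() {
  cube([200, 260, 140]);
  translate([60, 60, -1]) cube([120, 120, 142]);
}
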